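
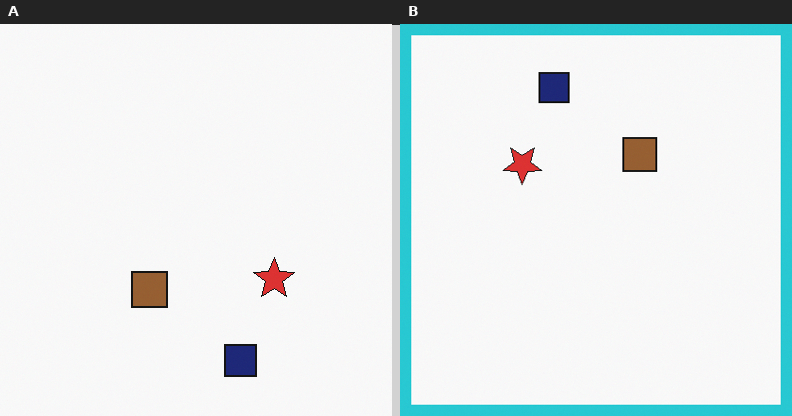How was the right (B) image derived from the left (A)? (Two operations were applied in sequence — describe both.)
It was rotated 180°, then framed with a cyan border.

The navy square sits in the bottom of the left (A) image and the top of the right (B) — consistent with a whole-image 180° rotation. A solid cyan frame runs around the edge of the right (B) image, with the content slightly shrunk inside it.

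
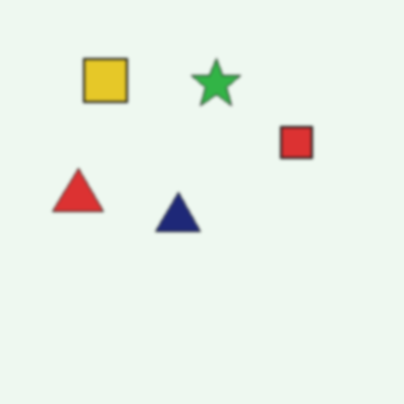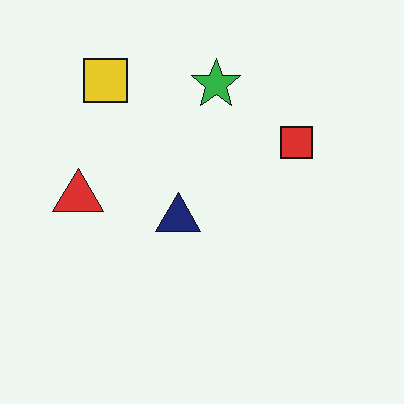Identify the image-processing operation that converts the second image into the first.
The first image is the second slightly softened.

Shape edges and outlines are uniformly softened across the whole image.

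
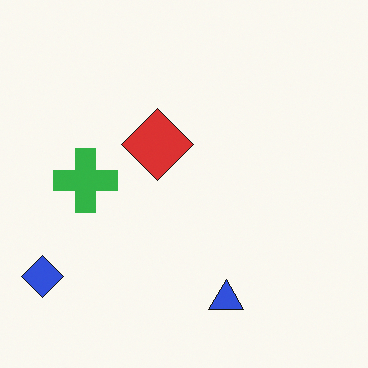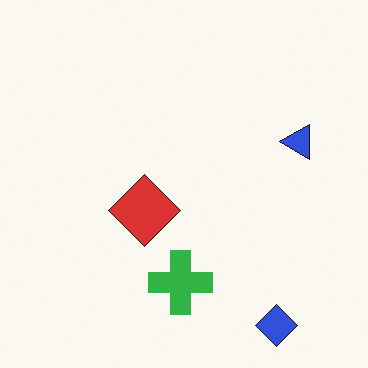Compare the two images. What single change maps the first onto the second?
Rotated 90° counter-clockwise.

The blue diamond sits in the bottom-left of the first image and the bottom-right of the second — consistent with a whole-image 90° counter-clockwise rotation.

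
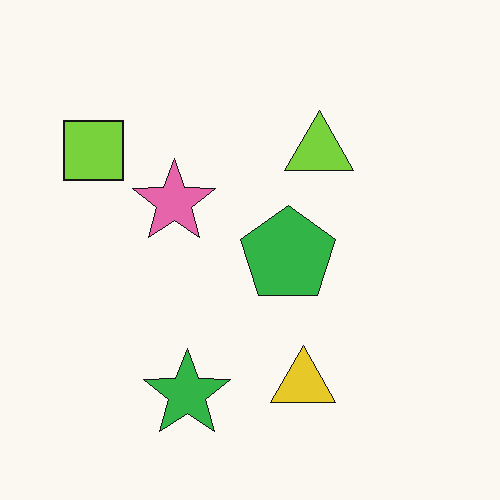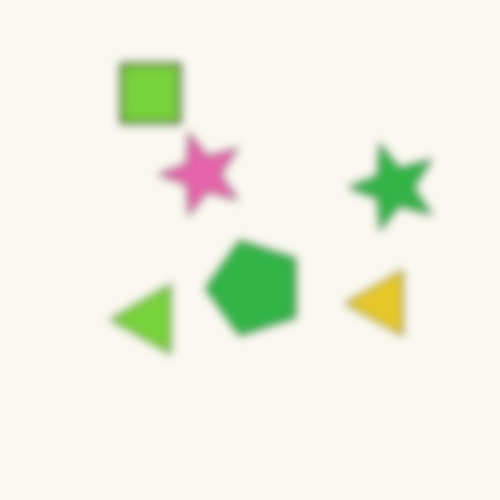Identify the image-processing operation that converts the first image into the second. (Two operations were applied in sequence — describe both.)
The image was transposed (reflected across the top-left ↔ bottom-right diagonal), then noticeably gaussian-blurred.

Shapes have swapped their row and column positions — what was in the top-right is now in the bottom-left — a diagonal reflection. Shape edges and outlines are uniformly softened across the whole image.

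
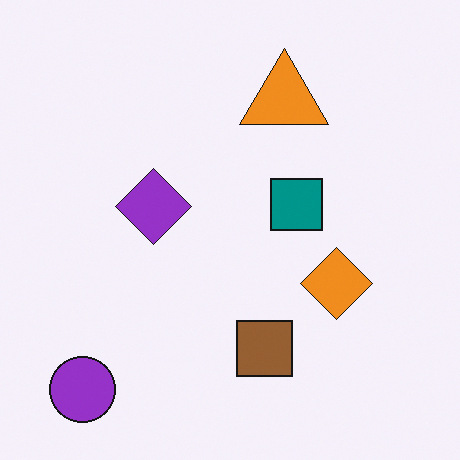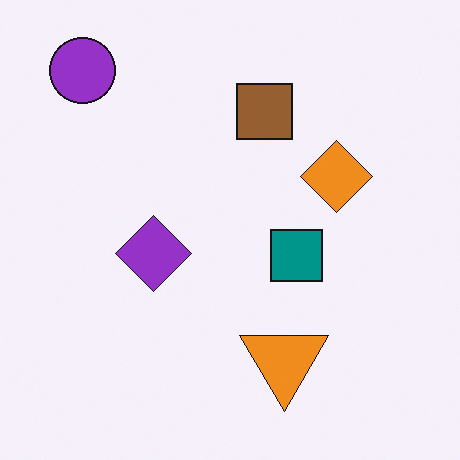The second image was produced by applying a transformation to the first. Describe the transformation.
It was flipped vertically (top ↔ bottom).

The purple circle is in the bottom-left of the first image and the top-left of the second — shapes on opposite sides of the horizontal midline have swapped in a mirror flip.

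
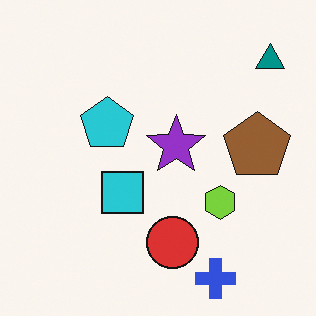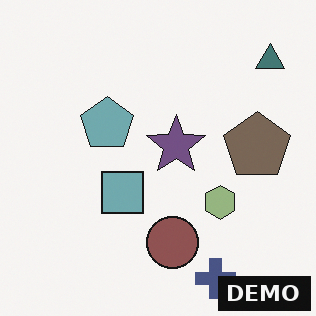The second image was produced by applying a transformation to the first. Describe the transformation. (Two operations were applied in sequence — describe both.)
The second image is the first made much more muted (saturation change), then watermarked with the text "DEMO" in the lower-right corner.

All colors are more muted and greyish — a global saturation change. A dark label reading "DEMO" appears in the lower-right corner.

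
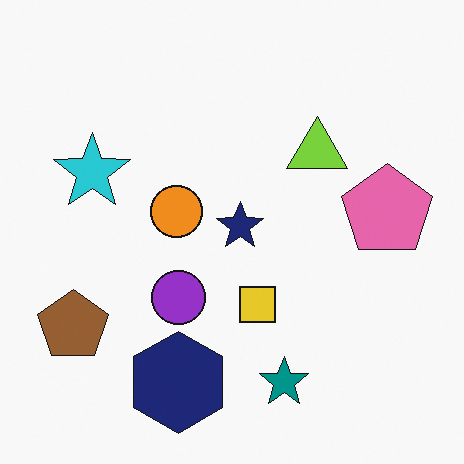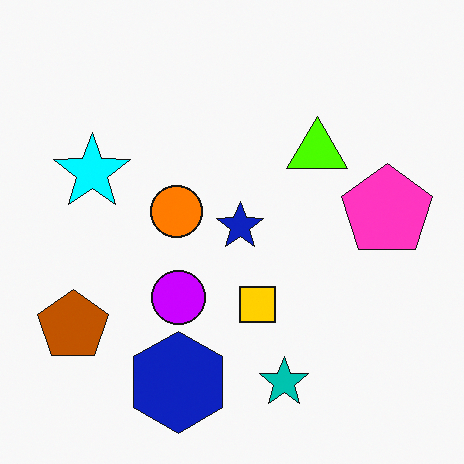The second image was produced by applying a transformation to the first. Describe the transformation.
It was made much more vivid (saturation change).

All colors are more vivid — a global saturation change.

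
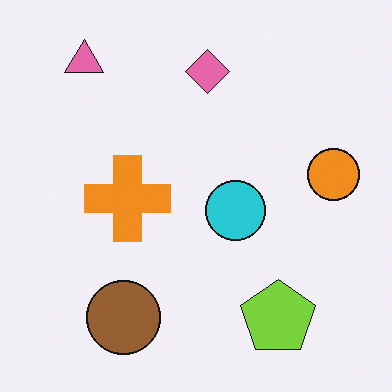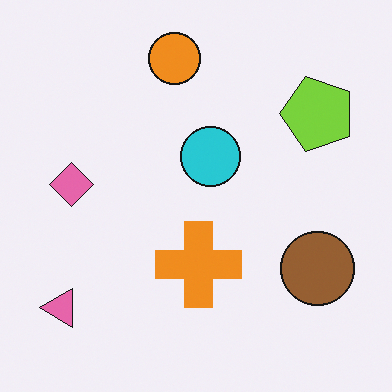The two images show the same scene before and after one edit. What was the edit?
This is the original image rotated 90° counter-clockwise.

The pink triangle sits in the top-left of the first image and the bottom-left of the second — consistent with a whole-image 90° counter-clockwise rotation.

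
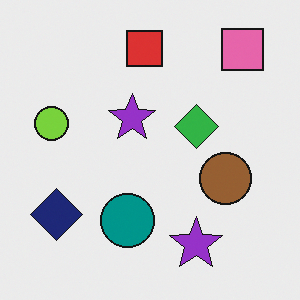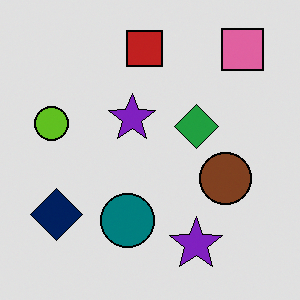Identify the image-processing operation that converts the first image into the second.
The second image is the first posterized to a reduced palette.

Each flat color has snapped to a coarser quantized level — most visibly, the near-white background has dropped to a flat grey.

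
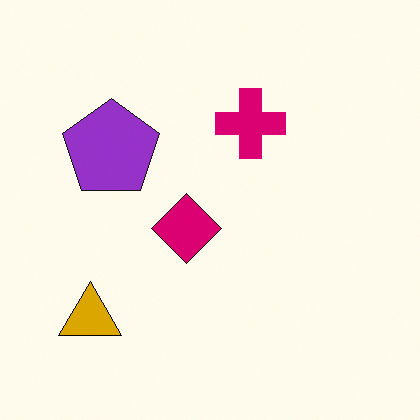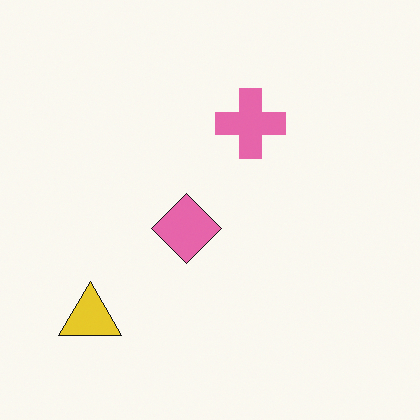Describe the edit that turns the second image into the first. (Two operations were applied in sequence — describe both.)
This is the original image boosted in contrast, then overlaid with an additional purple pentagon.

Tones are pushed away from mid-grey across the whole image — a global contrast change. A purple pentagon appears in the first image that is absent from the second.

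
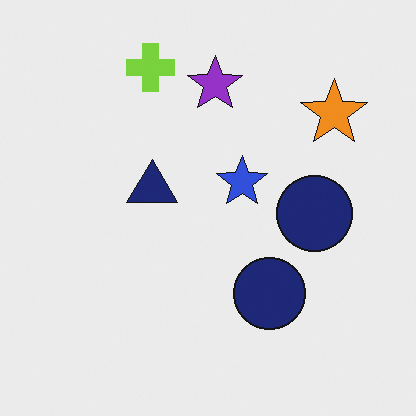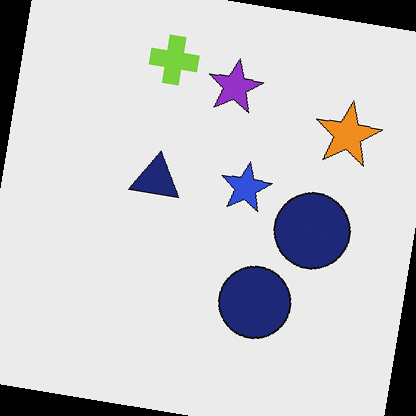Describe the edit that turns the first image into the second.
The image was rotated clockwise by a few degrees.

Every shape is tilted by the same angle and the image corners show triangular fill wedges — a whole-image rotation by a non-right angle.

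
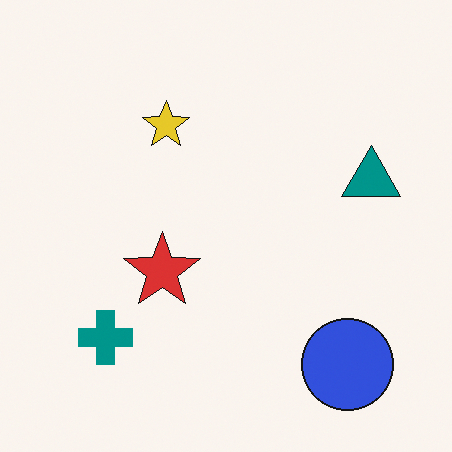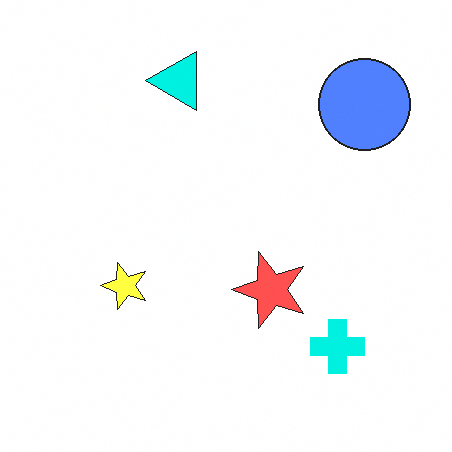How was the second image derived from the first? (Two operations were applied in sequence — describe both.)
The second image is the first substantially brightened, then rotated 90° counter-clockwise.

Every pixel — background and shapes alike — is uniformly brightened. The blue circle sits in the bottom-right of the first image and the top-right of the second — consistent with a whole-image 90° counter-clockwise rotation.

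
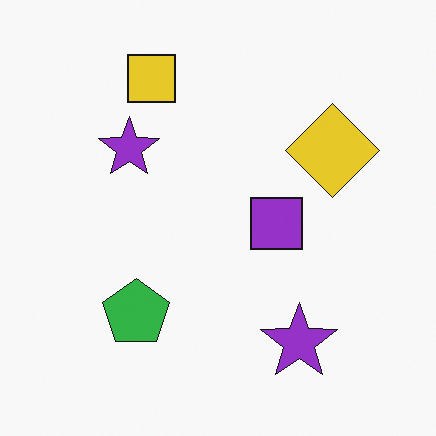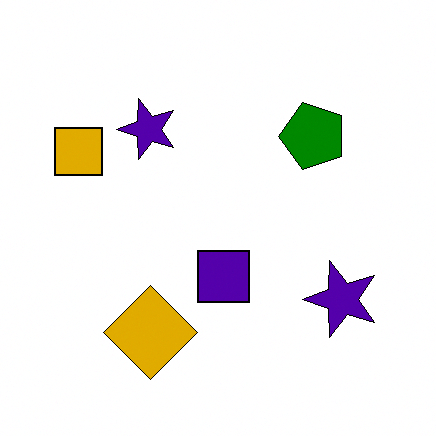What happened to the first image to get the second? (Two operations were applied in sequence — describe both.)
The second image is the first transposed (reflected across the top-left ↔ bottom-right diagonal), then boosted in contrast.

Shapes have swapped their row and column positions — what was in the top-right is now in the bottom-left — a diagonal reflection. Tones are pushed away from mid-grey across the whole image — a global contrast change.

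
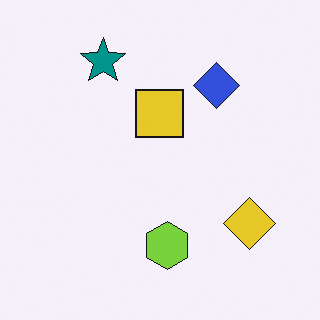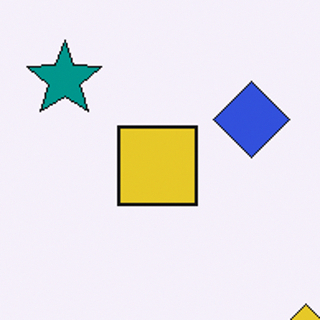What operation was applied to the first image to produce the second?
The image was cropped tightly and scaled back up.

The visible shapes are larger and the field of view is narrower; shapes near the original edges may be partly or wholly outside the frame — a crop-and-rescale.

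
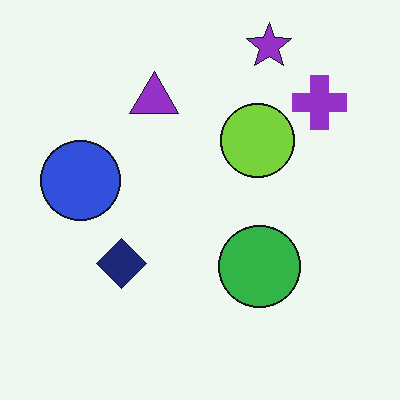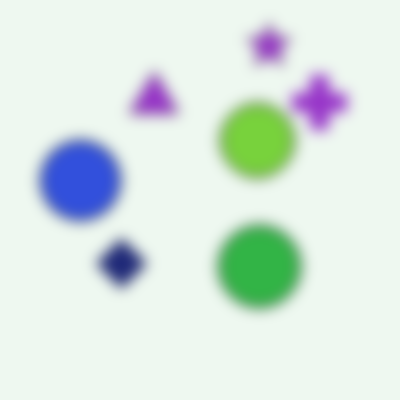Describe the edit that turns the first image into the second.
The second image is the first heavily blurred.

Shape edges and outlines are uniformly softened across the whole image.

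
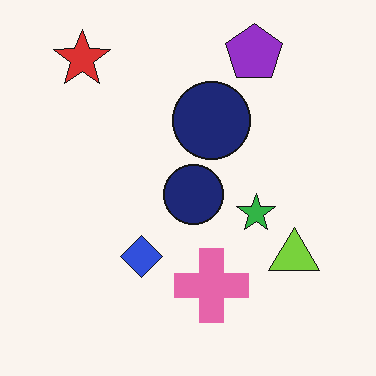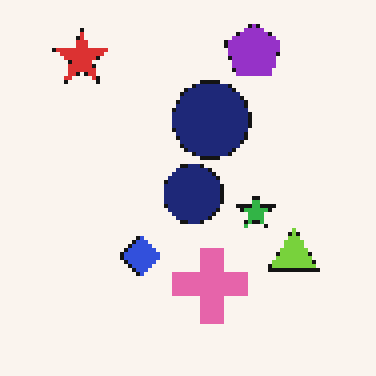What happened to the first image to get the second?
Lightly pixelated (a mild mosaic effect).

Shapes are reduced to large square blocks; fine edges and outlines are lost — a downscale-then-upscale (mosaic) effect.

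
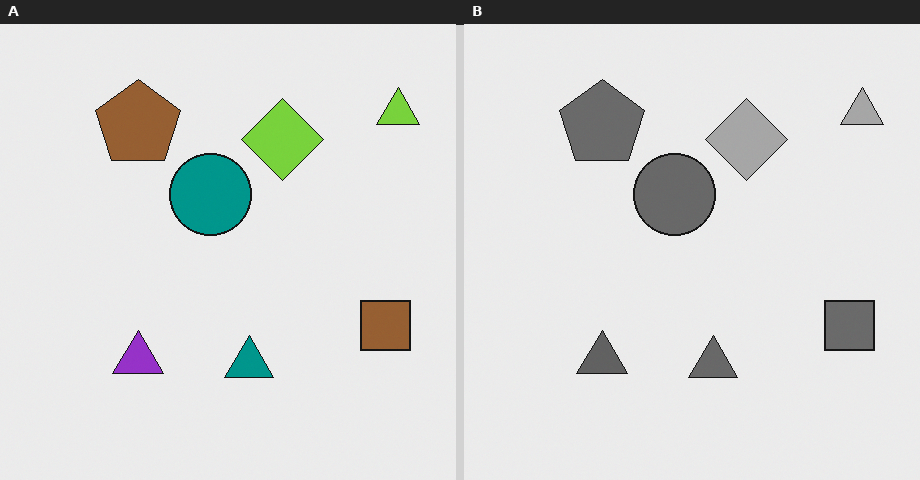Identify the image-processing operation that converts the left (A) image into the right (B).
It was converted to grayscale.

All color is removed — every shape is now a shade of grey.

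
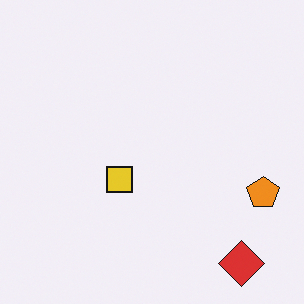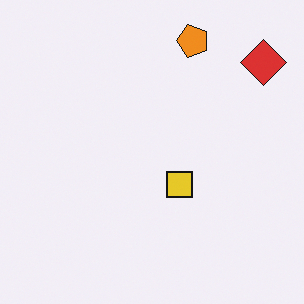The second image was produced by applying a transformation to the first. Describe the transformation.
The image was rotated 90° counter-clockwise.

The red diamond sits in the bottom-right of the first image and the top-right of the second — consistent with a whole-image 90° counter-clockwise rotation.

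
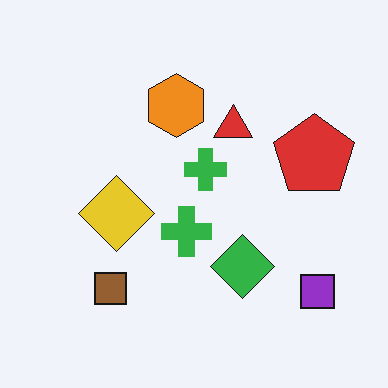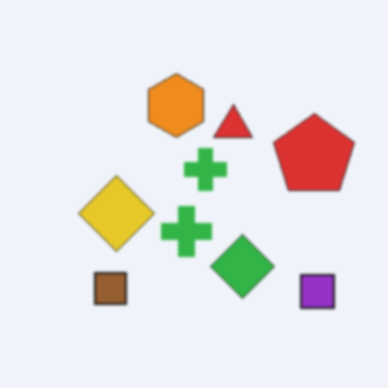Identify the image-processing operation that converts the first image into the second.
The image was lightly blurred.

Shape edges and outlines are uniformly softened across the whole image.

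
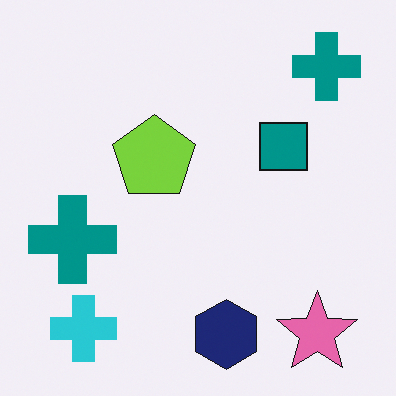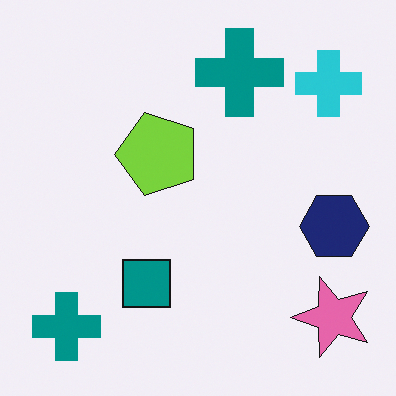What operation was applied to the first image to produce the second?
This is the original image transposed (reflected across the top-left ↔ bottom-right diagonal).

Shapes have swapped their row and column positions — what was in the top-right is now in the bottom-left — a diagonal reflection.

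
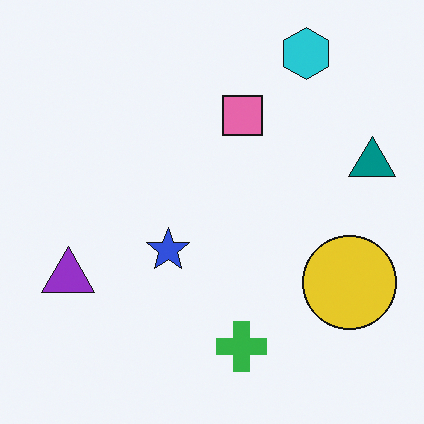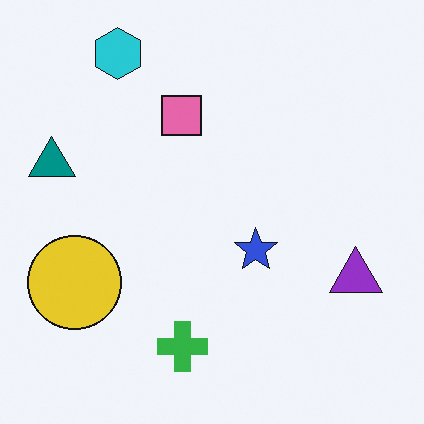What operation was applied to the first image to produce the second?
The second image is the first flipped horizontally (left ↔ right).

The teal triangle is in the right of the first image and the left of the second — shapes on opposite sides of the vertical midline have swapped in a mirror flip.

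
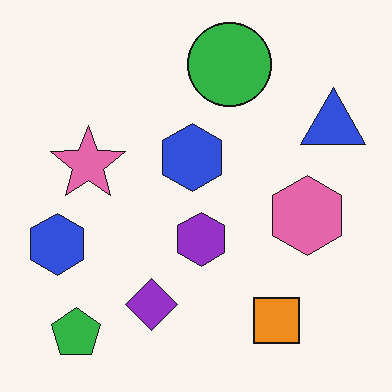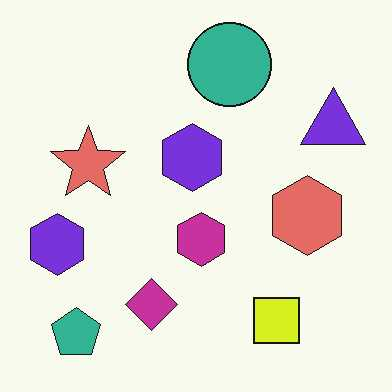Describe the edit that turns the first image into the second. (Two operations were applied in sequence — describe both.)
This is the original image hue-shifted slightly, then given moderate JPEG compression.

Every shape's color has rotated by the same amount around the hue wheel — a uniform hue shift. Blocky 8×8 compression artifacts appear around shape edges and the flat background shows ringing — characteristic JPEG degradation.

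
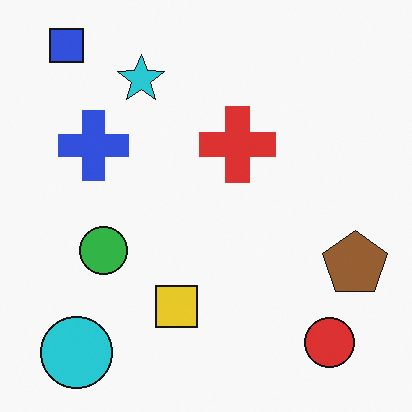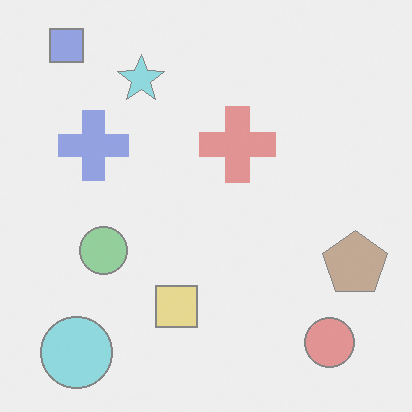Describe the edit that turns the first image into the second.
The second image is the first given much lower contrast.

Tones are pushed toward mid-grey across the whole image — a global contrast change.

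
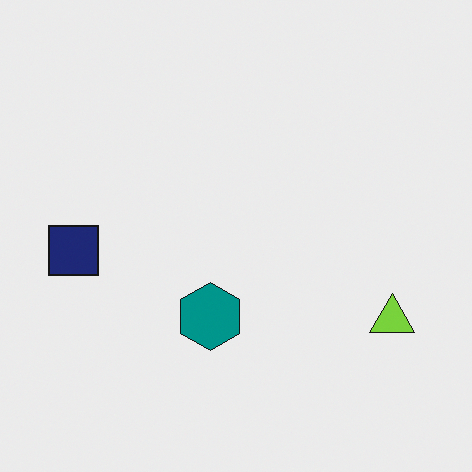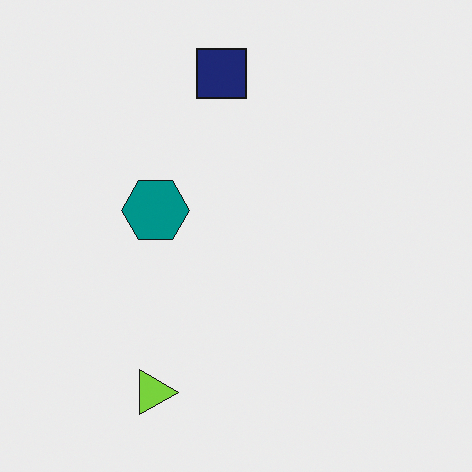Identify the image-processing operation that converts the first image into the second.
The image was rotated 90° clockwise.

The lime triangle sits in the bottom-right of the first image and the bottom-left of the second — consistent with a whole-image 90° clockwise rotation.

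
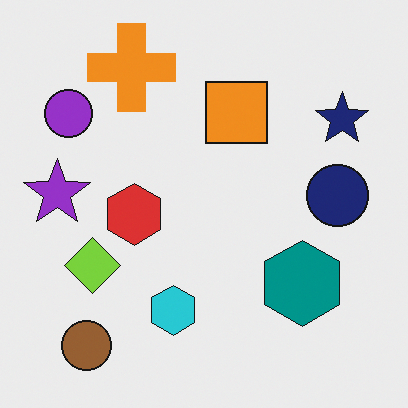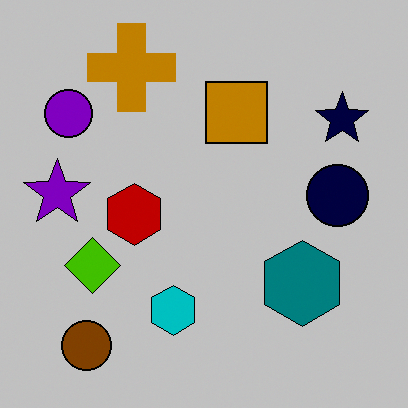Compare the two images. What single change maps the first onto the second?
Heavily posterized to just a handful of flat colors.

Each flat color has snapped to a coarser quantized level — most visibly, the near-white background has dropped to a flat grey.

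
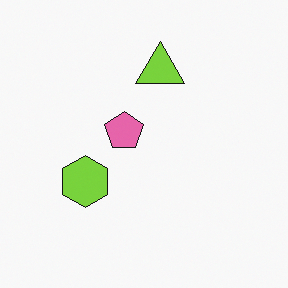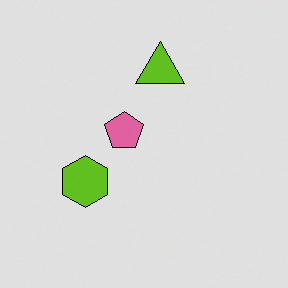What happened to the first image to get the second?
Posterized to a reduced palette.

Each flat color has snapped to a coarser quantized level — most visibly, the near-white background has dropped to a flat grey.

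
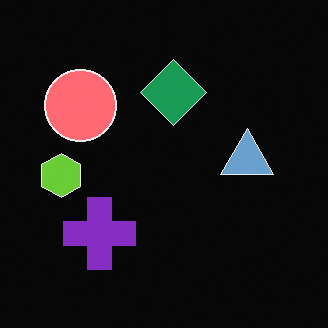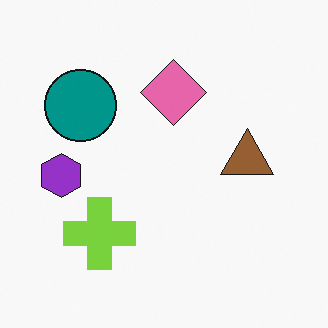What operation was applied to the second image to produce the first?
The first image is the second color-inverted (negative).

The light background has become dark and every shape's color is its complement — a photographic negative.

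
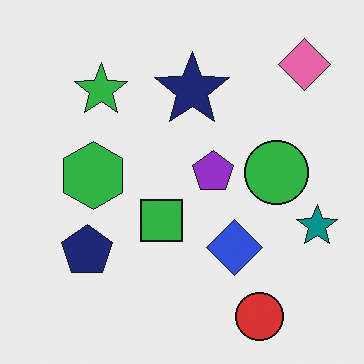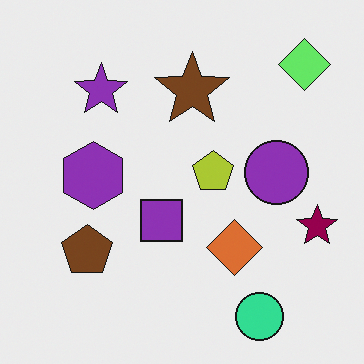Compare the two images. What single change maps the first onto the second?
This is the original image hue-shifted noticeably.

Every shape's color has rotated by the same amount around the hue wheel — a uniform hue shift.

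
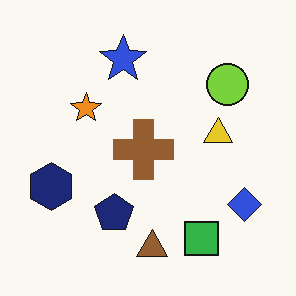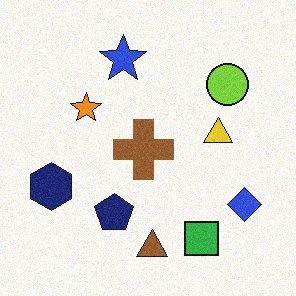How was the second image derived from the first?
The second image is the first degraded with a light layer of grain.

Random speckle covers the whole image, including the flat background.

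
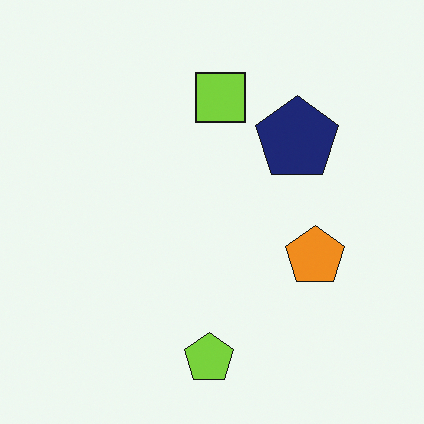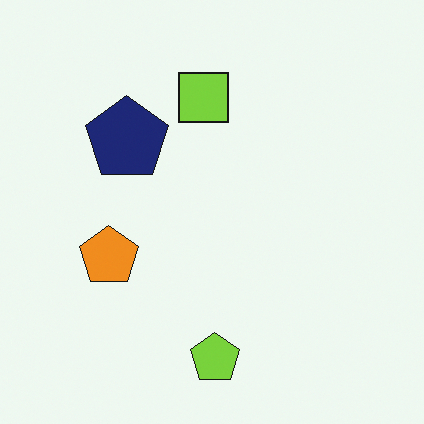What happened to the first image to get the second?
The image was flipped horizontally (left ↔ right).

The orange pentagon is in the right of the first image and the left of the second — shapes on opposite sides of the vertical midline have swapped in a mirror flip.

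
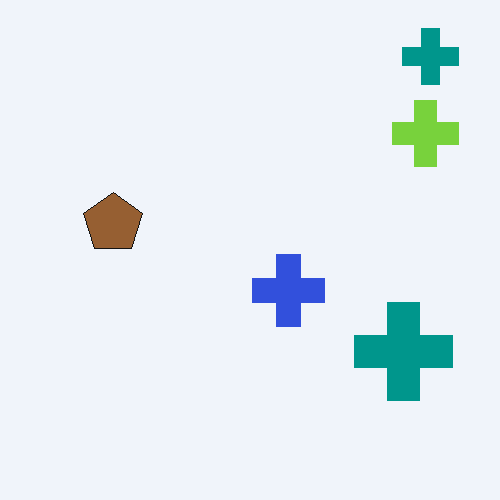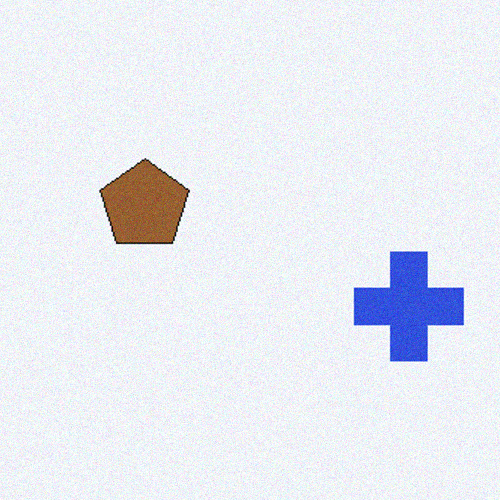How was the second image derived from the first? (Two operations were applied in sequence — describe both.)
The image was cropped to a modestly smaller region and rescaled, then degraded with subtle gaussian noise.

The visible shapes are larger and the field of view is narrower; shapes near the original edges may be partly or wholly outside the frame — a crop-and-rescale. Random speckle covers the whole image, including the flat background.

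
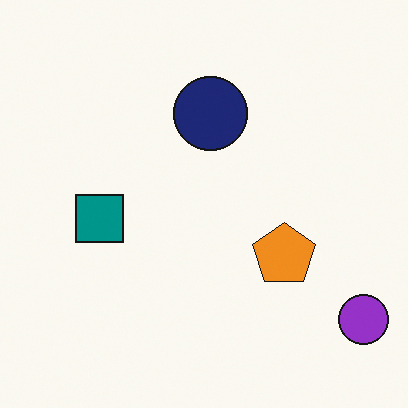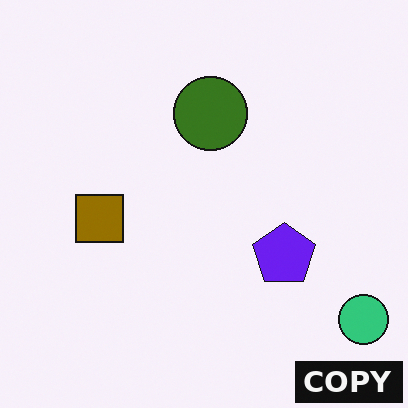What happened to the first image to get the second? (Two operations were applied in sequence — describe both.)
It was hue-shifted by a large amount, then watermarked with the text "COPY" in the lower-right corner.

Every shape's color has rotated by the same amount around the hue wheel — a uniform hue shift. A dark label reading "COPY" appears in the lower-right corner.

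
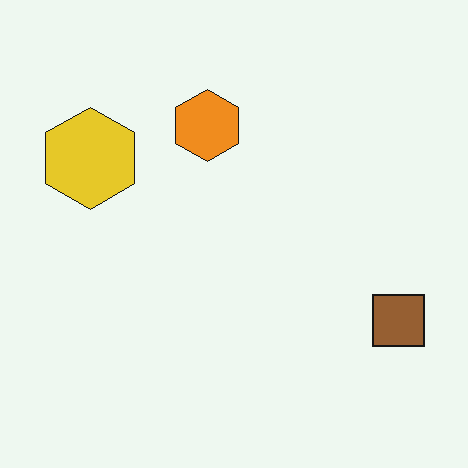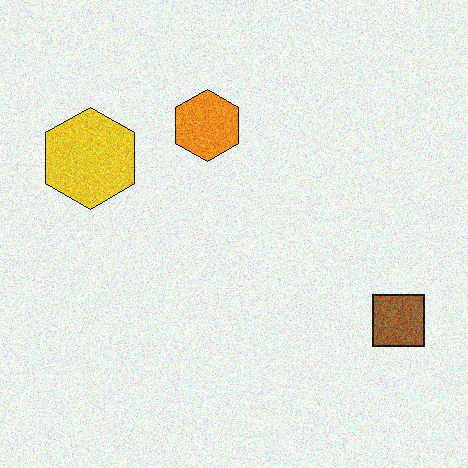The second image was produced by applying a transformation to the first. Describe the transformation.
This is the original image degraded with moderate additive noise.

Random speckle covers the whole image, including the flat background.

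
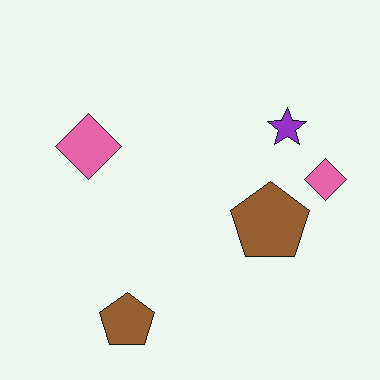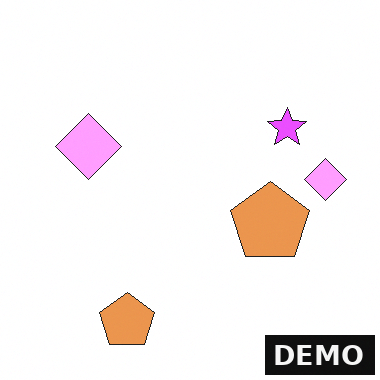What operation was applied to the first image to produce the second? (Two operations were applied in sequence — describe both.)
The transformation is: substantially brightened, then watermarked with the text "DEMO" in the lower-right corner.

Every pixel — background and shapes alike — is uniformly brightened. A dark label reading "DEMO" appears in the lower-right corner.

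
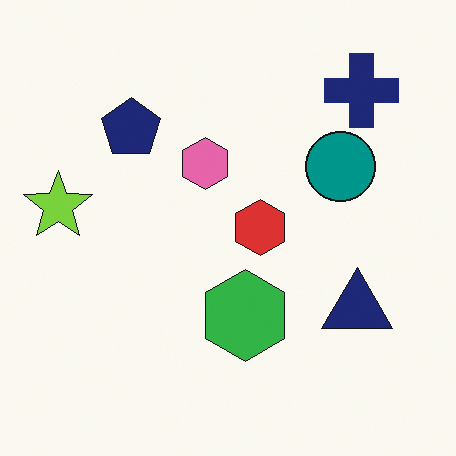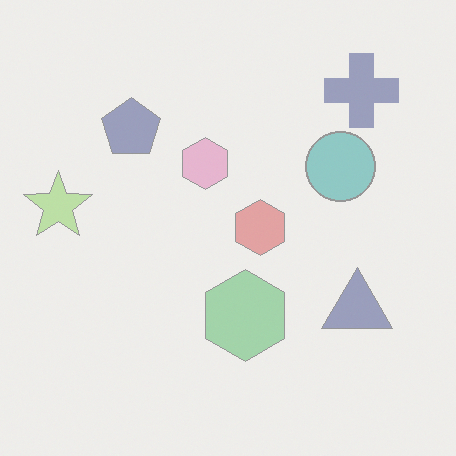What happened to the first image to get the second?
It was given much lower contrast.

Tones are pushed toward mid-grey across the whole image — a global contrast change.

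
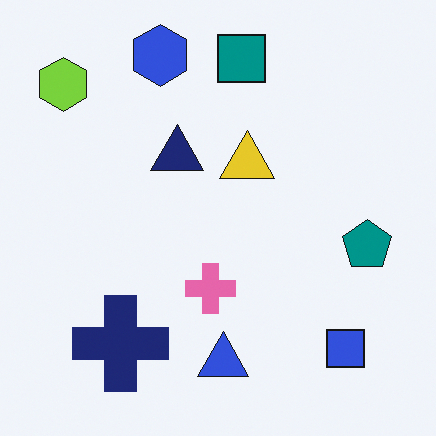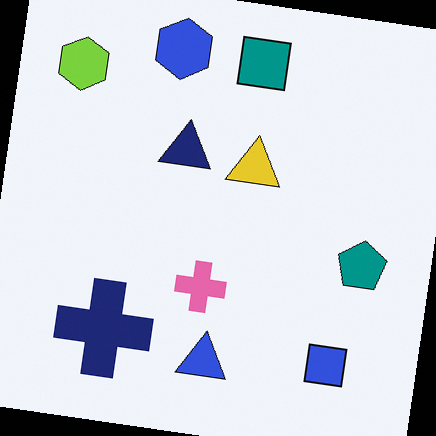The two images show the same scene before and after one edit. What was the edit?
The second image is the first rotated clockwise by a small amount.

Every shape is tilted by the same angle and the image corners show triangular fill wedges — a whole-image rotation by a non-right angle.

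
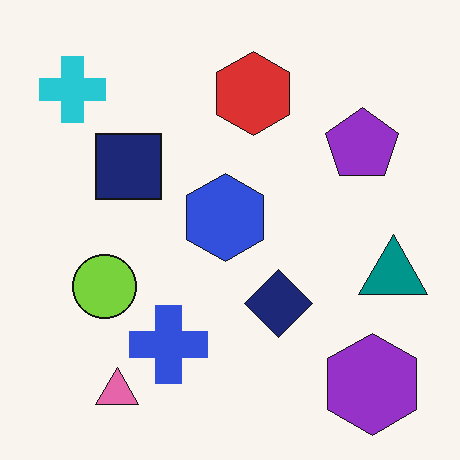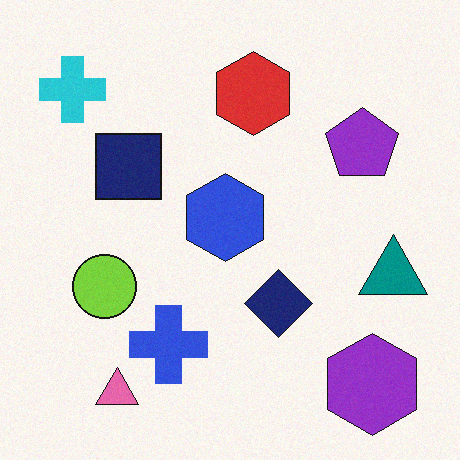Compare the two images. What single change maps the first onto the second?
The second image is the first degraded with a light layer of grain.

Random speckle covers the whole image, including the flat background.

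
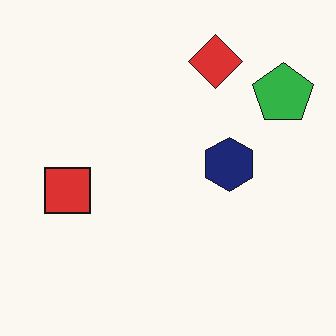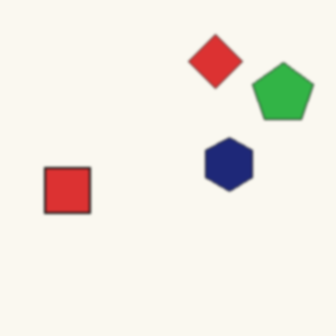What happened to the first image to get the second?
The transformation is: lightly blurred.

Shape edges and outlines are uniformly softened across the whole image.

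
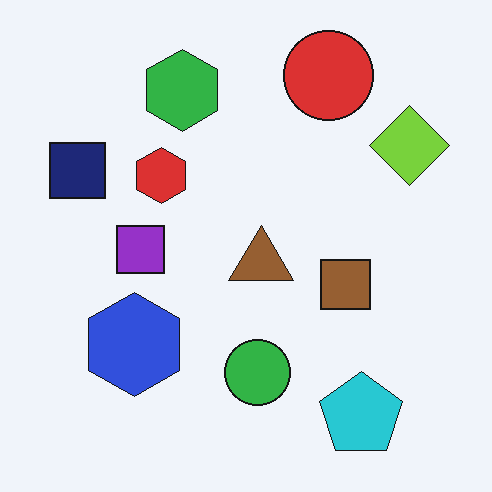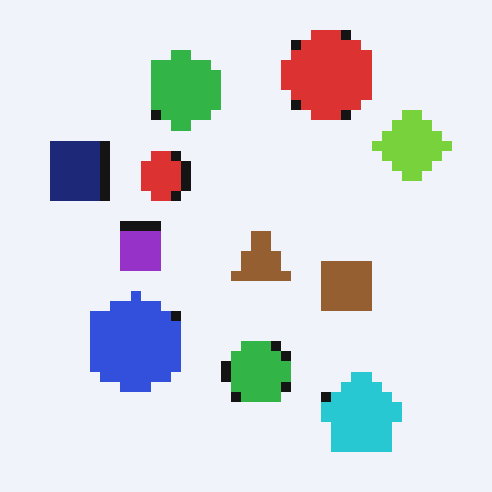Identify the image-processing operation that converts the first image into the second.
The image was heavily pixelated into large blocks.

Shapes are reduced to large square blocks; fine edges and outlines are lost — a downscale-then-upscale (mosaic) effect.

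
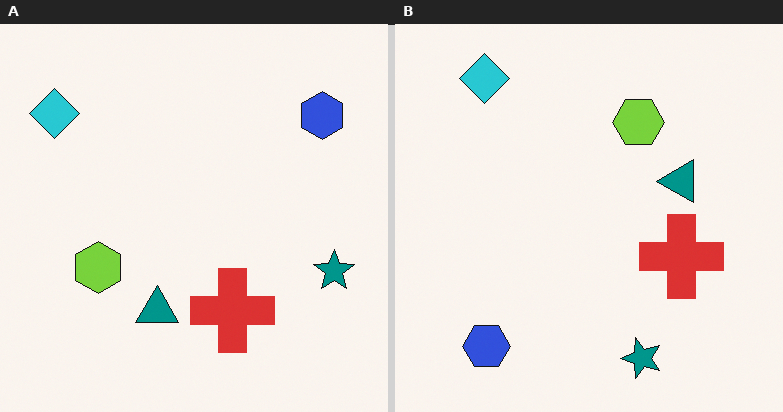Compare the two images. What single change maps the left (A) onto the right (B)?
Transposed (reflected across the top-left ↔ bottom-right diagonal).

Shapes have swapped their row and column positions — what was in the top-right is now in the bottom-left — a diagonal reflection.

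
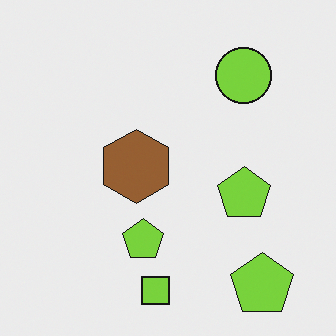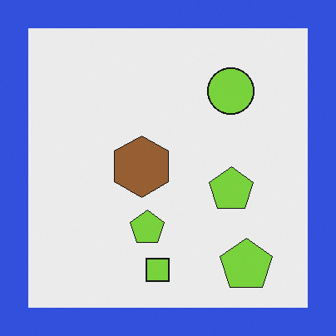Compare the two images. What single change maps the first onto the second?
The image was framed with a blue border.

A solid blue frame runs around the edge of the second image, with the content slightly shrunk inside it.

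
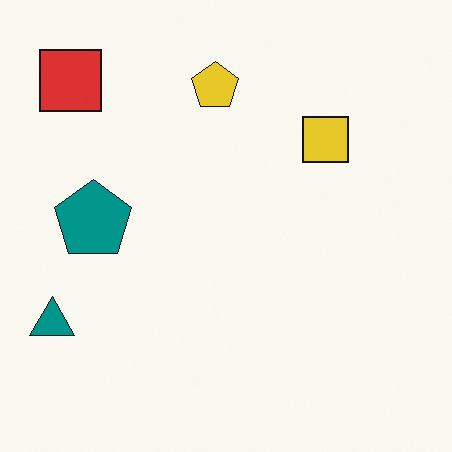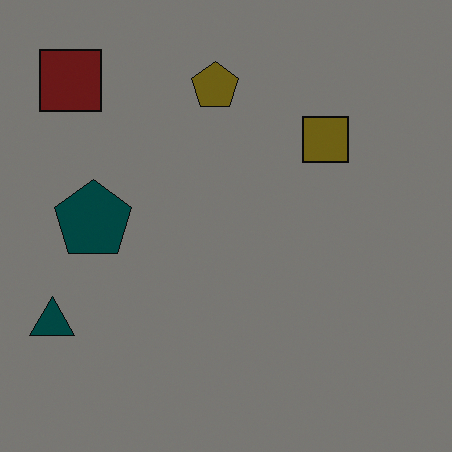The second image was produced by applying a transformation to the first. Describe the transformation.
The second image is the first darkened a lot.

Every pixel — background and shapes alike — is uniformly darkened.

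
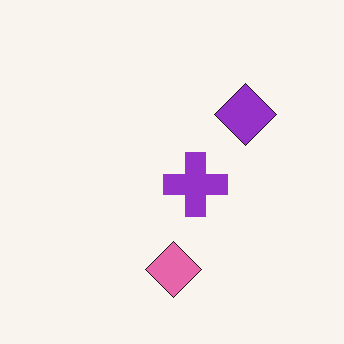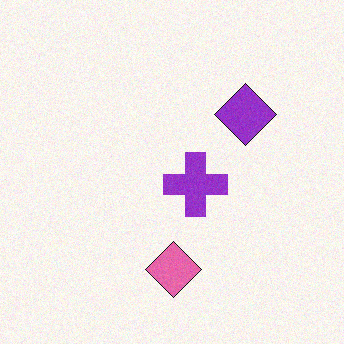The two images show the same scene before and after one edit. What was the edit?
It was degraded with light additive noise.

Random speckle covers the whole image, including the flat background.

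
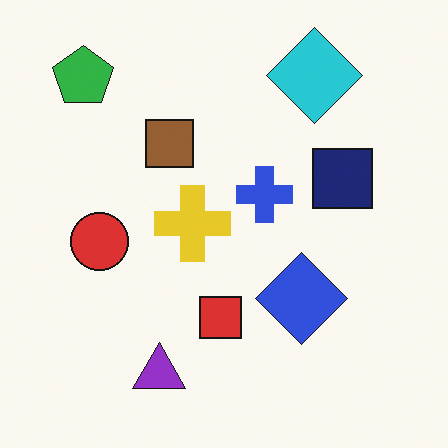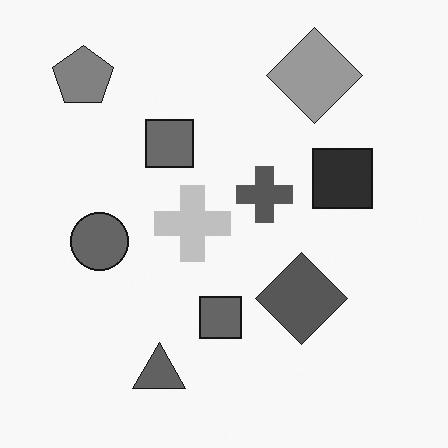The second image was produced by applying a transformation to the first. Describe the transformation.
Converted to grayscale.

All color is removed — every shape is now a shade of grey.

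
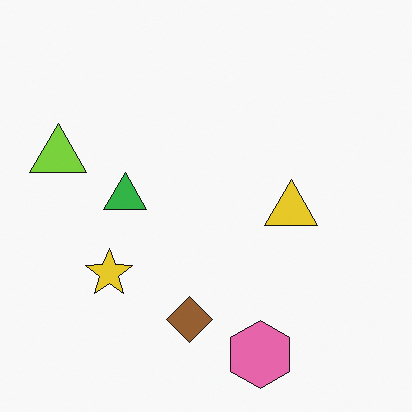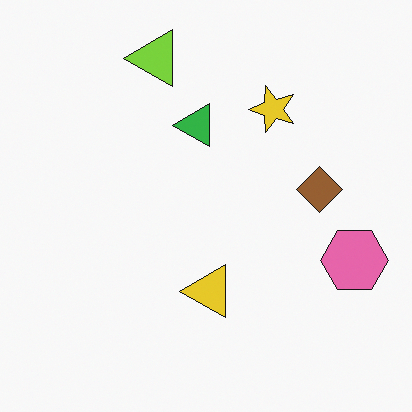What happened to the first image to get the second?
The transformation is: transposed (reflected across the top-left ↔ bottom-right diagonal).

Shapes have swapped their row and column positions — what was in the top-right is now in the bottom-left — a diagonal reflection.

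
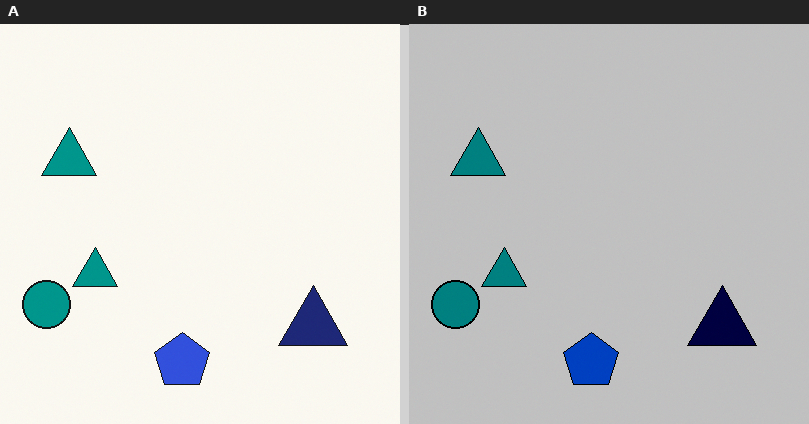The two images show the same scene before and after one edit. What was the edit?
This is the original image heavily posterized to just a handful of flat colors.

Each flat color has snapped to a coarser quantized level — most visibly, the near-white background has dropped to a flat grey.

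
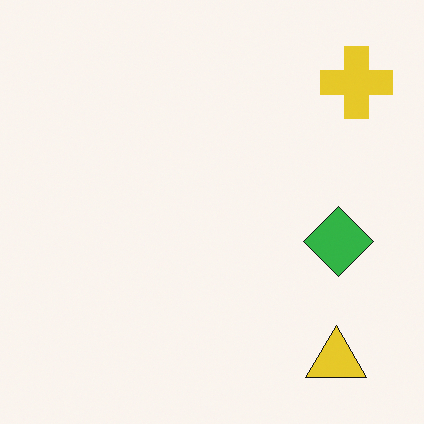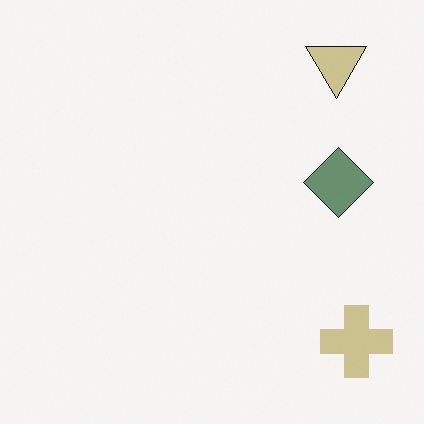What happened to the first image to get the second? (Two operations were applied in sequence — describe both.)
It was made much more muted (saturation change), then flipped vertically (top ↔ bottom).

All colors are more muted and greyish — a global saturation change. The yellow triangle is in the bottom-right of the first image and the top-right of the second — shapes on opposite sides of the horizontal midline have swapped in a mirror flip.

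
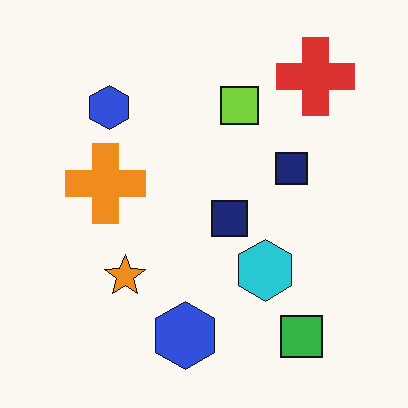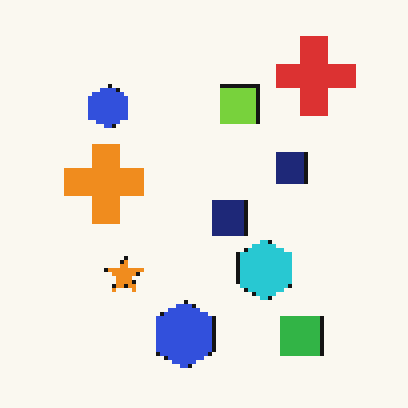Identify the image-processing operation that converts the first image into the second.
This is the original image mildly pixelated.

Shapes are reduced to large square blocks; fine edges and outlines are lost — a downscale-then-upscale (mosaic) effect.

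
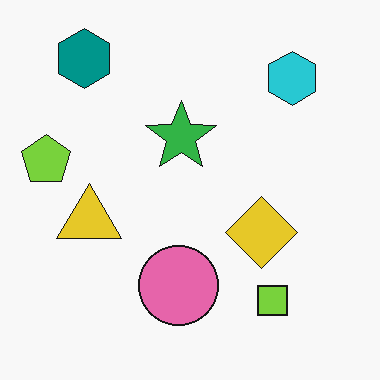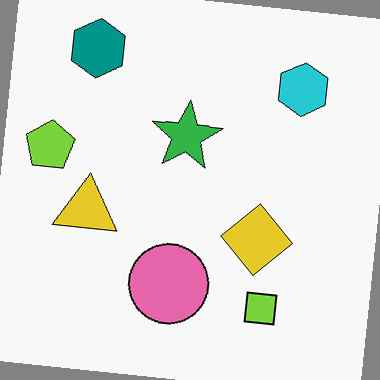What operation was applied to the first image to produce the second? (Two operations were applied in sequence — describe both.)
This is the original image rotated clockwise by a few degrees, then given moderate JPEG compression.

Every shape is tilted by the same angle and the image corners show triangular fill wedges — a whole-image rotation by a non-right angle. Blocky 8×8 compression artifacts appear around shape edges and the flat background shows ringing — characteristic JPEG degradation.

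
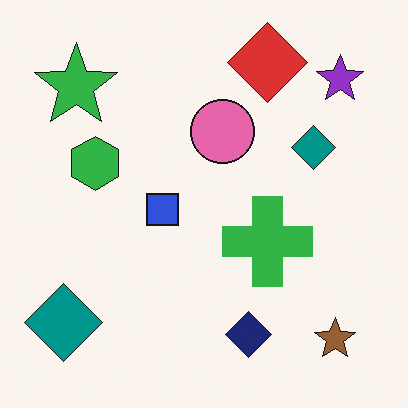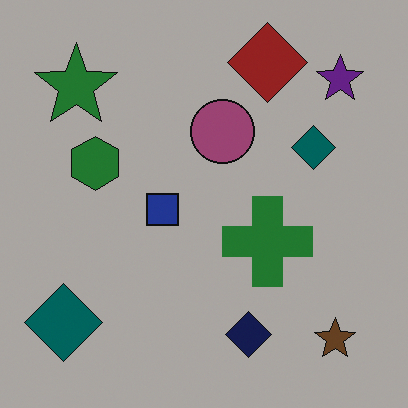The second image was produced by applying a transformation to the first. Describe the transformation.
This is the original image darkened a lot.

Every pixel — background and shapes alike — is uniformly darkened.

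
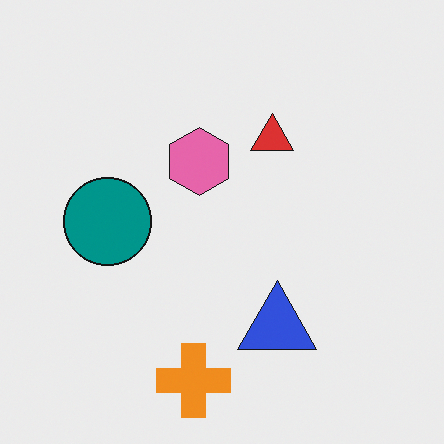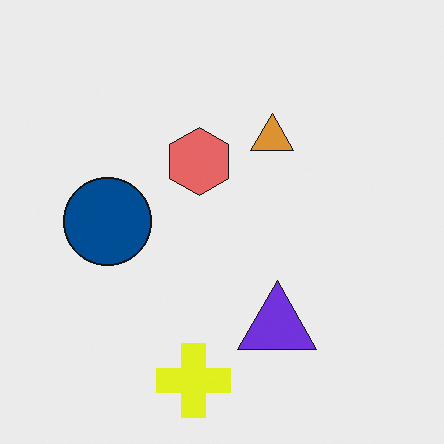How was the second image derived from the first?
The transformation is: hue-shifted by a small amount.

Every shape's color has rotated by the same amount around the hue wheel — a uniform hue shift.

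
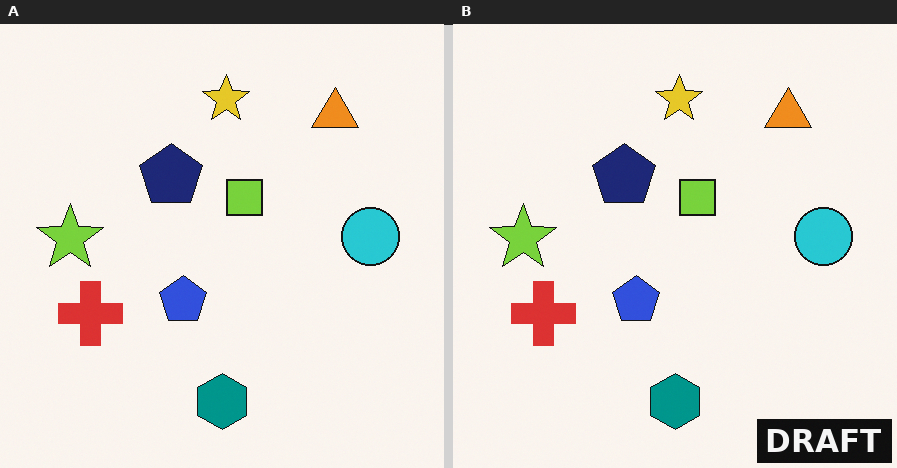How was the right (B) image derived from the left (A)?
It was watermarked with the text "DRAFT" in the lower-right corner.

A dark label reading "DRAFT" appears in the lower-right corner.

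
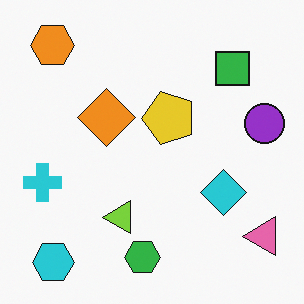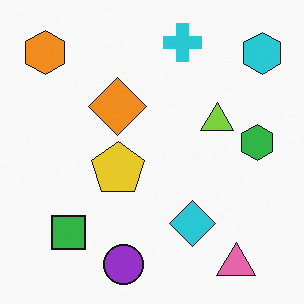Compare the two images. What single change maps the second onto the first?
Transposed (reflected across the top-left ↔ bottom-right diagonal).

Shapes have swapped their row and column positions — what was in the top-right is now in the bottom-left — a diagonal reflection.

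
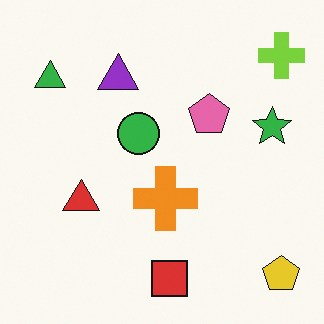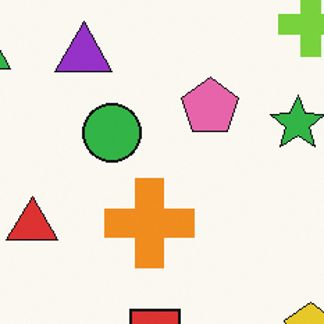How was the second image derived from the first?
It was cropped to a modestly smaller region and rescaled.

The visible shapes are larger and the field of view is narrower; shapes near the original edges may be partly or wholly outside the frame — a crop-and-rescale.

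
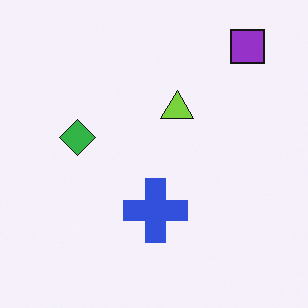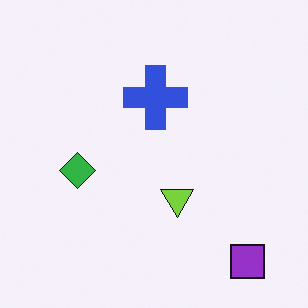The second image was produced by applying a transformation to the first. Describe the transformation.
The second image is the first flipped vertically (top ↔ bottom).

The purple square is in the top-right of the first image and the bottom-right of the second — shapes on opposite sides of the horizontal midline have swapped in a mirror flip.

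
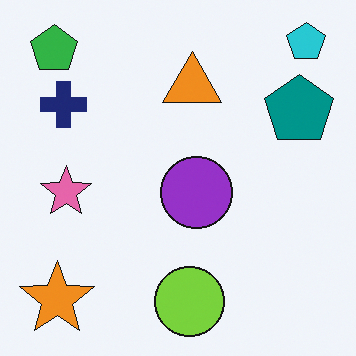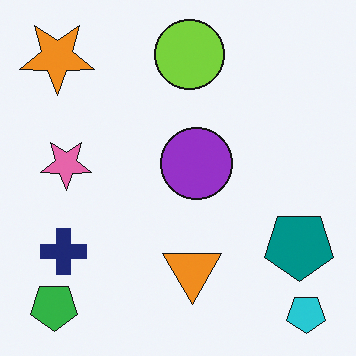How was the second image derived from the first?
Flipped vertically (top ↔ bottom).

The cyan pentagon is in the top-right of the first image and the bottom-right of the second — shapes on opposite sides of the horizontal midline have swapped in a mirror flip.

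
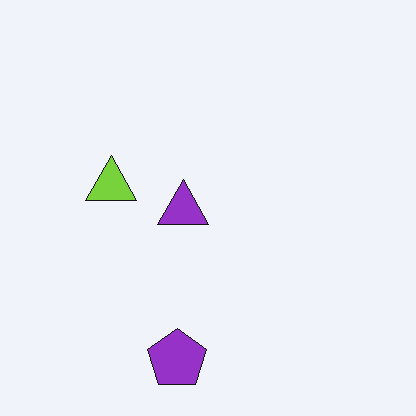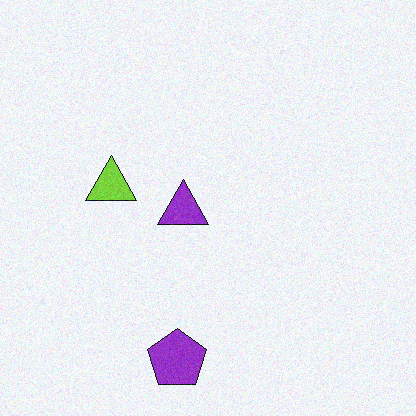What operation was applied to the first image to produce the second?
Degraded with a light layer of grain.

Random speckle covers the whole image, including the flat background.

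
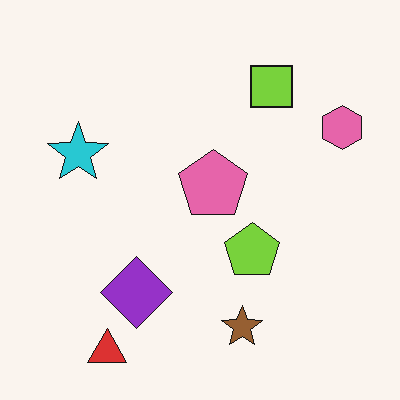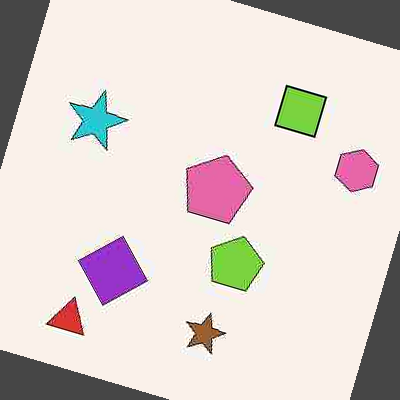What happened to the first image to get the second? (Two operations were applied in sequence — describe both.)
The second image is the first degraded with heavy JPEG compression, then rotated clockwise by a moderate amount.

Blocky 8×8 compression artifacts appear around shape edges and the flat background shows ringing — characteristic JPEG degradation. Every shape is tilted by the same angle and the image corners show triangular fill wedges — a whole-image rotation by a non-right angle.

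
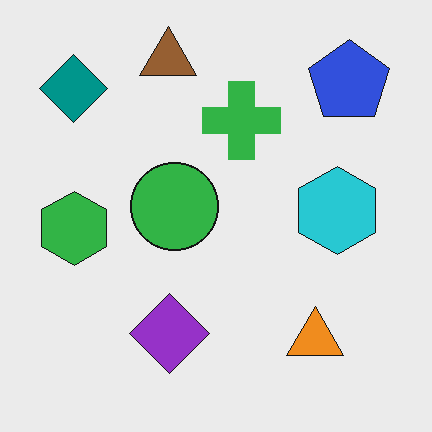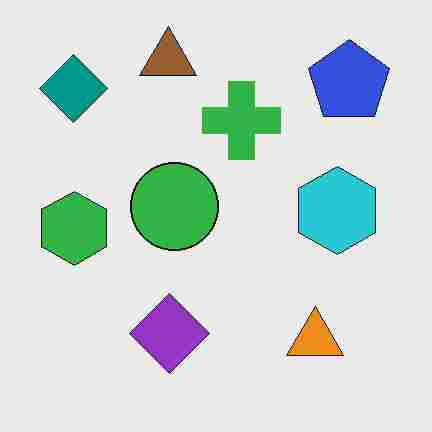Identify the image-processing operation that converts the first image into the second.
The second image is the first degraded with heavy JPEG compression.

Blocky 8×8 compression artifacts appear around shape edges and the flat background shows ringing — characteristic JPEG degradation.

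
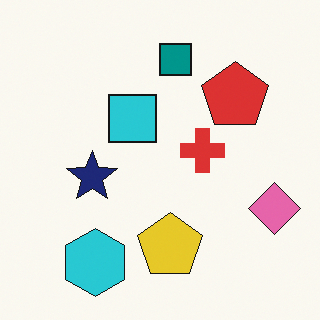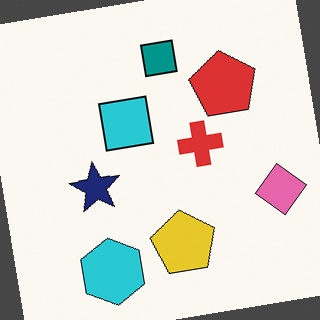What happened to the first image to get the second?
The transformation is: rotated counter-clockwise by a small amount.

Every shape is tilted by the same angle and the image corners show triangular fill wedges — a whole-image rotation by a non-right angle.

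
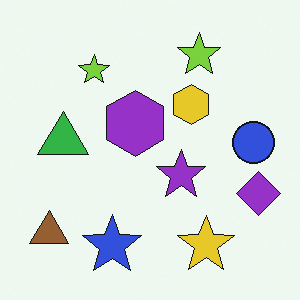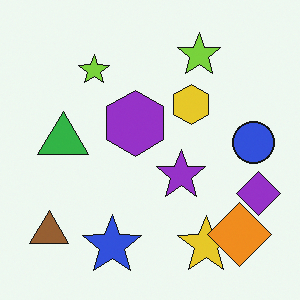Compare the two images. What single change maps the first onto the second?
The transformation is: overlaid with an additional orange diamond.

An orange diamond appears in the second image that is absent from the first.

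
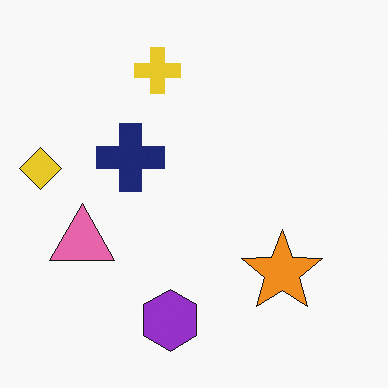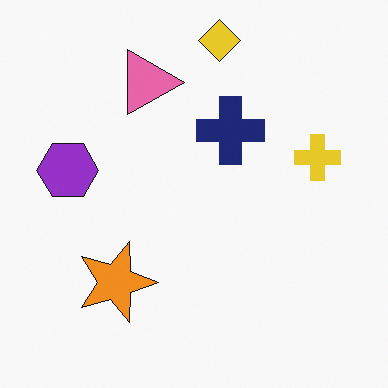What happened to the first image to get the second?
It was rotated 90° clockwise.

The yellow diamond sits in the left of the first image and the top of the second — consistent with a whole-image 90° clockwise rotation.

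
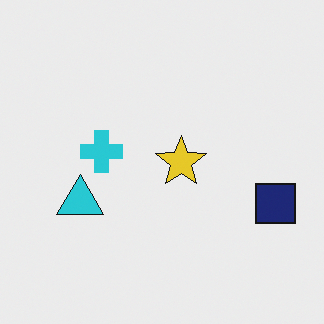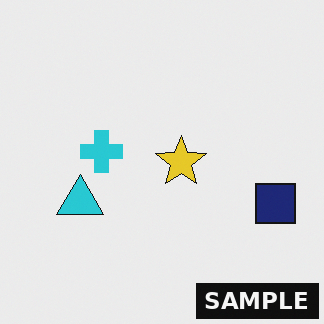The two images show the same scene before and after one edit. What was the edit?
The second image is the first watermarked with the text "SAMPLE" in the lower-right corner.

A dark label reading "SAMPLE" appears in the lower-right corner.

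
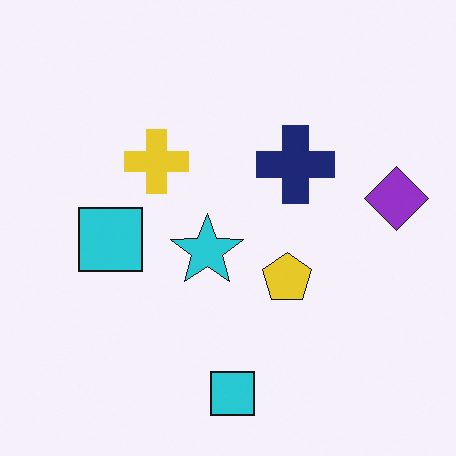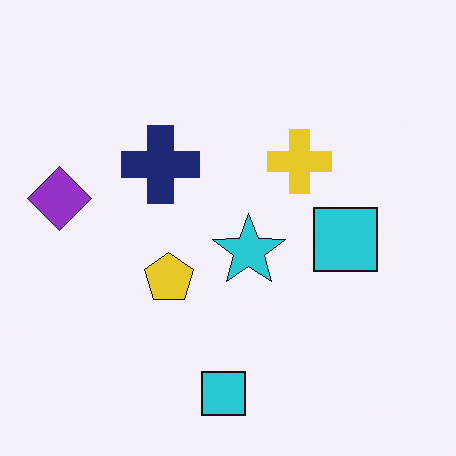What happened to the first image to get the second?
The transformation is: flipped horizontally (left ↔ right).

The purple diamond is in the right of the first image and the left of the second — shapes on opposite sides of the vertical midline have swapped in a mirror flip.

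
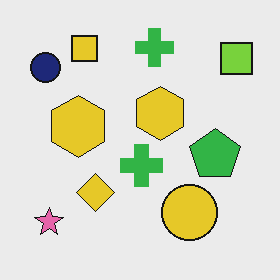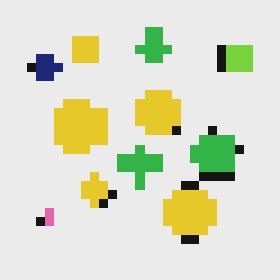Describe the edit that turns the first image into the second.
The transformation is: heavily pixelated into large blocks.

Shapes are reduced to large square blocks; fine edges and outlines are lost — a downscale-then-upscale (mosaic) effect.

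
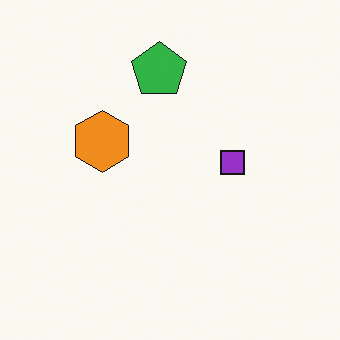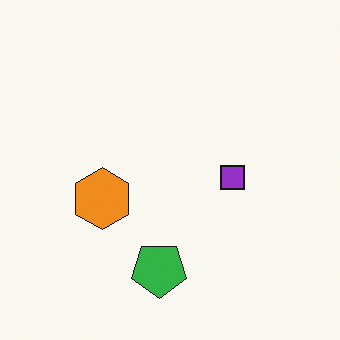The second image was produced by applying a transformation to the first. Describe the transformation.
This is the original image flipped vertically (top ↔ bottom).

The green pentagon is in the top of the first image and the bottom of the second — shapes on opposite sides of the horizontal midline have swapped in a mirror flip.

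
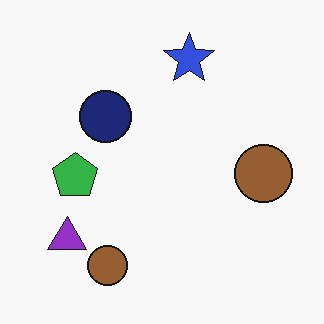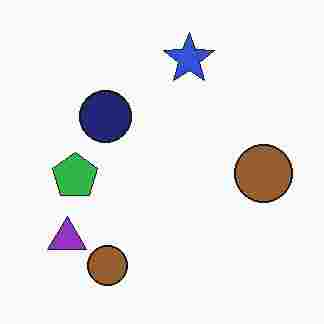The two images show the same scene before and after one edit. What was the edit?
The image was heavily JPEG-compressed with obvious blocking artifacts.

Blocky 8×8 compression artifacts appear around shape edges and the flat background shows ringing — characteristic JPEG degradation.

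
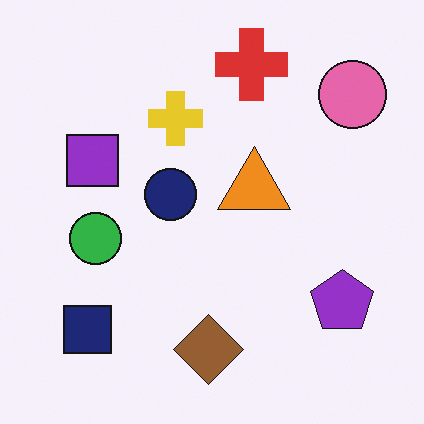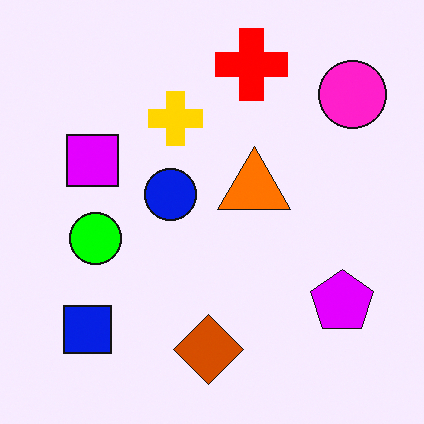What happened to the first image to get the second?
The transformation is: made much more vivid (saturation change).

All colors are more vivid — a global saturation change.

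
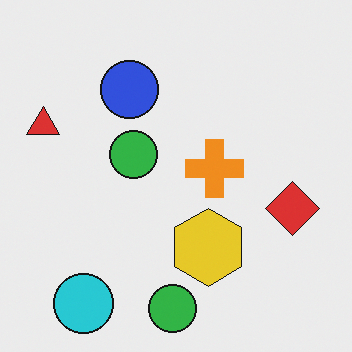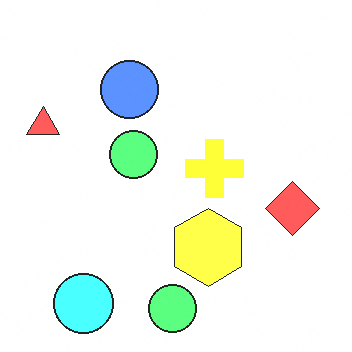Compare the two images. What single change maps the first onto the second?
The second image is the first substantially brightened.

Every pixel — background and shapes alike — is uniformly brightened.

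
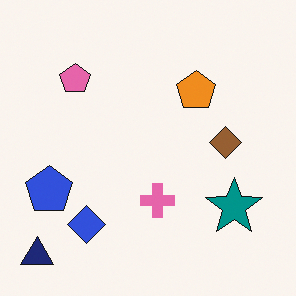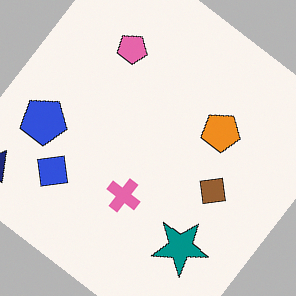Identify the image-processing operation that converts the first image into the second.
This is the original image rotated clockwise by a large amount — several tens of degrees.

Every shape is tilted by the same angle and the image corners show triangular fill wedges — a whole-image rotation by a non-right angle.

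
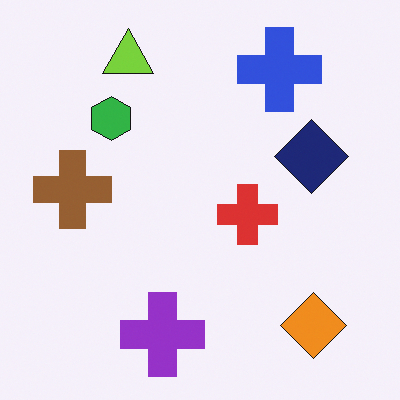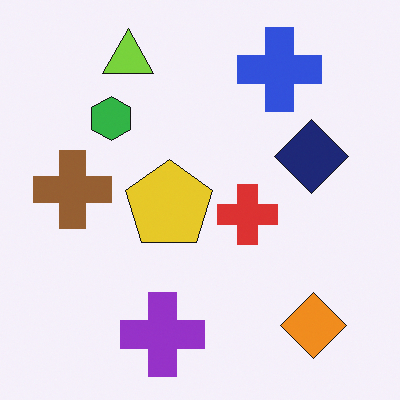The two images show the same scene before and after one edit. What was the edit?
The transformation is: overlaid with an additional yellow pentagon.

A yellow pentagon appears in the second image that is absent from the first.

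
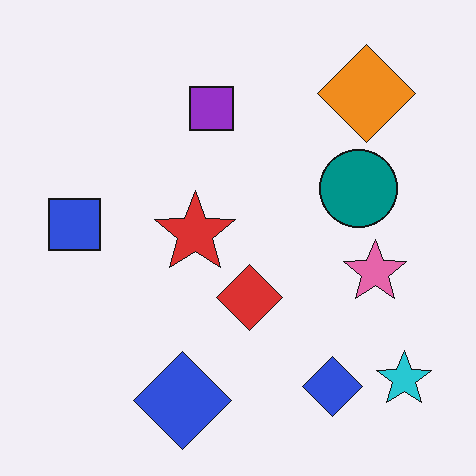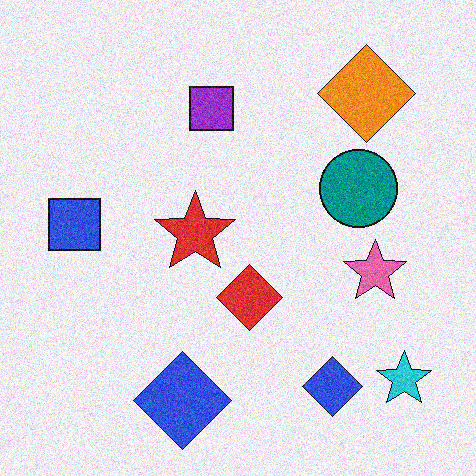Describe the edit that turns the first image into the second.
The image was degraded with visible gaussian noise.

Random speckle covers the whole image, including the flat background.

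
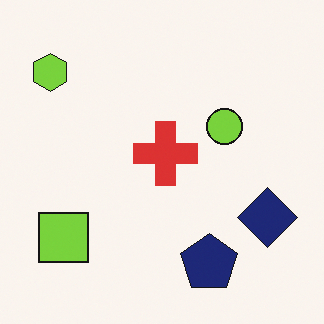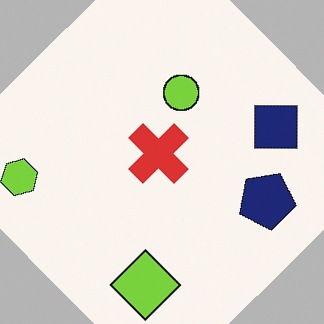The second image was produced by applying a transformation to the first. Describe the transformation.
This is the original image rotated counter-clockwise by a large amount — several tens of degrees.

Every shape is tilted by the same angle and the image corners show triangular fill wedges — a whole-image rotation by a non-right angle.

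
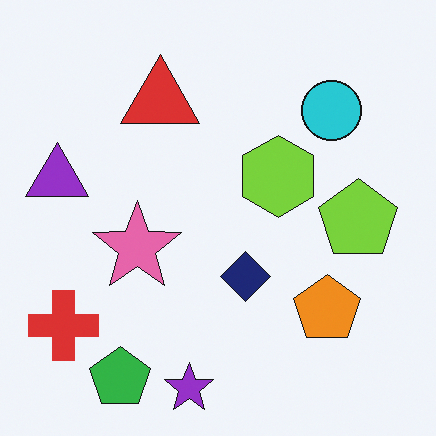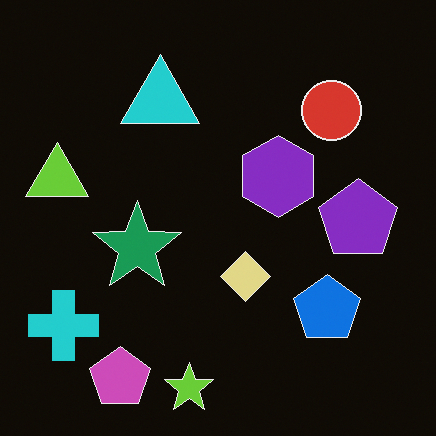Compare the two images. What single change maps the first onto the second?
The second image is the first color-inverted (negative).

The light background has become dark and every shape's color is its complement — a photographic negative.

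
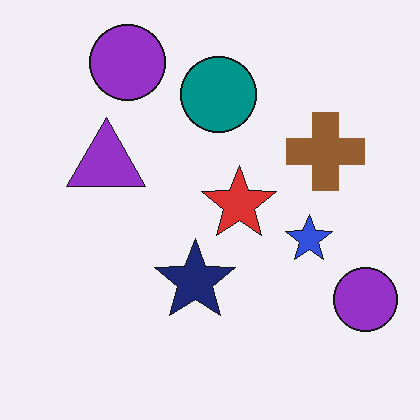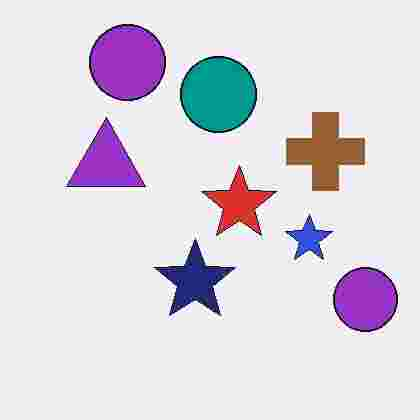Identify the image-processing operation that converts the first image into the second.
Heavily JPEG-compressed with obvious blocking artifacts.

Blocky 8×8 compression artifacts appear around shape edges and the flat background shows ringing — characteristic JPEG degradation.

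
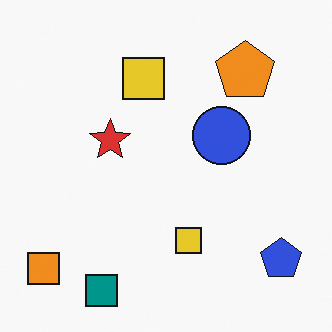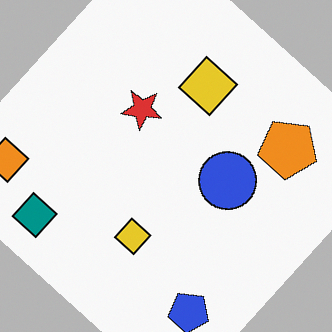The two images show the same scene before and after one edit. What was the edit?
This is the original image rotated clockwise by a large amount — several tens of degrees.

Every shape is tilted by the same angle and the image corners show triangular fill wedges — a whole-image rotation by a non-right angle.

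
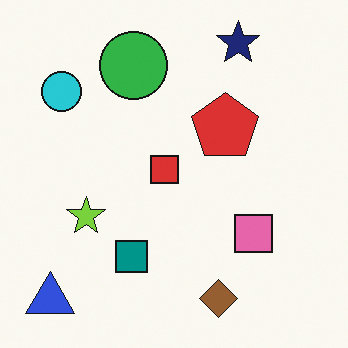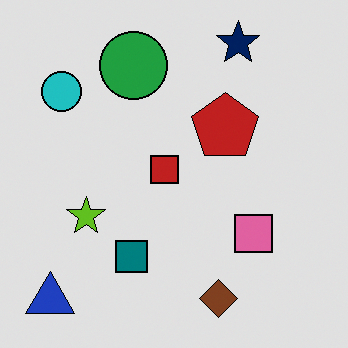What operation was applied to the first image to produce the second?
It was moderately posterized.

Each flat color has snapped to a coarser quantized level — most visibly, the near-white background has dropped to a flat grey.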